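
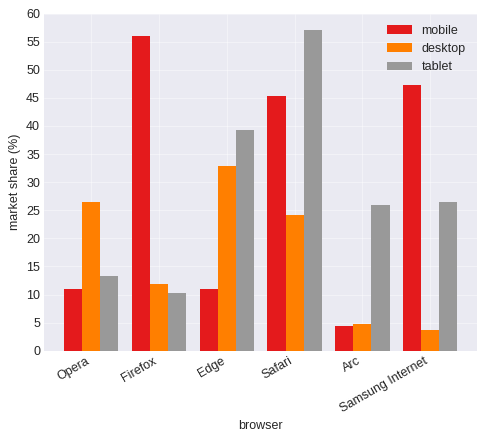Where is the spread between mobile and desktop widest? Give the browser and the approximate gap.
Firefox: mobile ≈ 55, desktop ≈ 10 → gap ≈ 45. Next-largest (Samsung Internet) is only ≈ 40.

Firefox, ≈ 45 %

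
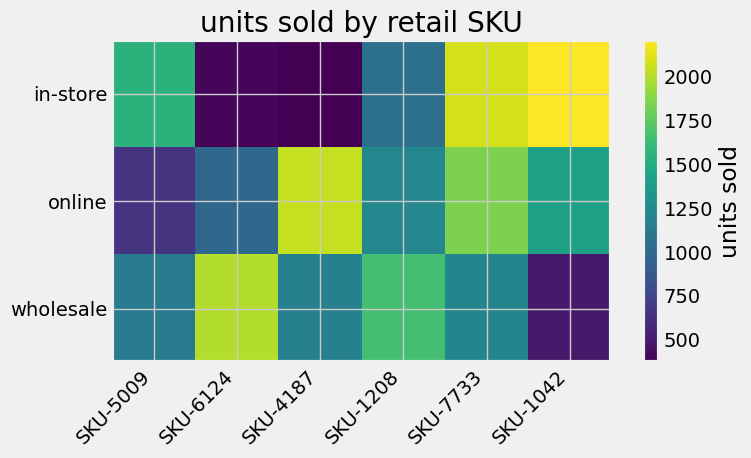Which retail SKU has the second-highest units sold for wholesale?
SKU-1208

Top 3 for wholesale: SKU-6124 ≈ 2000, SKU-1208 ≈ 1600, SKU-7733 ≈ 1200.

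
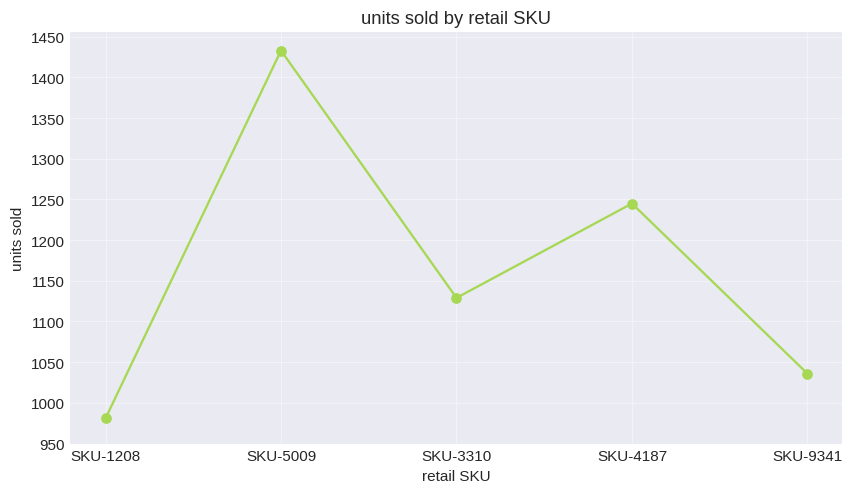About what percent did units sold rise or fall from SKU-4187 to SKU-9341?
SKU-4187 ≈ 1250, SKU-9341 ≈ 1050; (1050 − 1250) / 1250 ≈ -16%.

≈ -16%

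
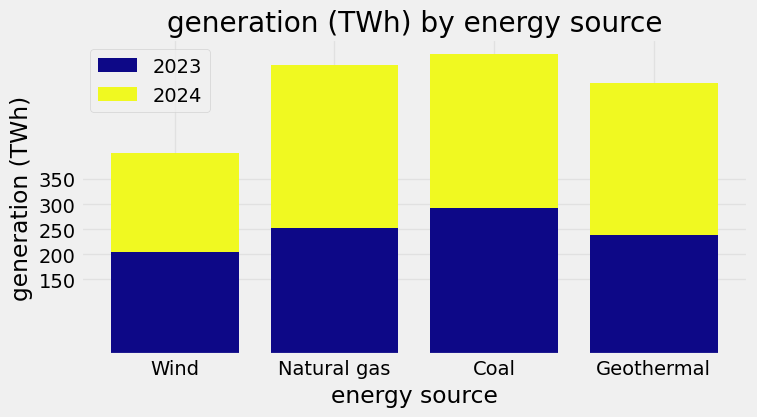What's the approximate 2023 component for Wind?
2023 top ≈ 200, bottom ≈ 0; segment ≈ 200.

≈ 200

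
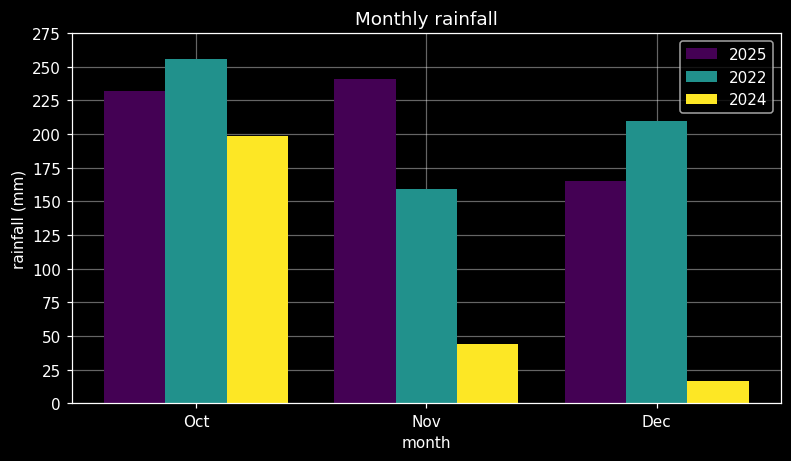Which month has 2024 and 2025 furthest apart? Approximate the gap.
Nov, ≈ 200 mm

Nov: 2024 ≈ 50, 2025 ≈ 250 → gap ≈ 200. Next-largest (Dec) is only ≈ 150.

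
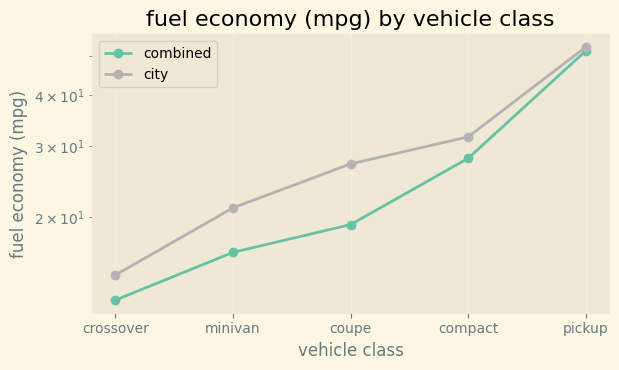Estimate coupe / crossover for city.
coupe ≈ 25, crossover ≈ 15; 25/15 ≈ 1.67.

≈ 1.67×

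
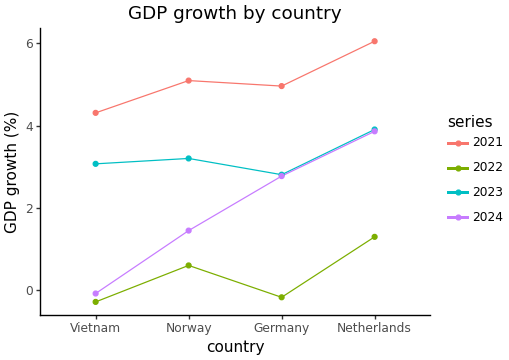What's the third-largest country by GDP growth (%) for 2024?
Norway

Top 4 for 2024: Netherlands ≈ 4, Germany ≈ 3, Norway ≈ 1, Vietnam ≈ 0.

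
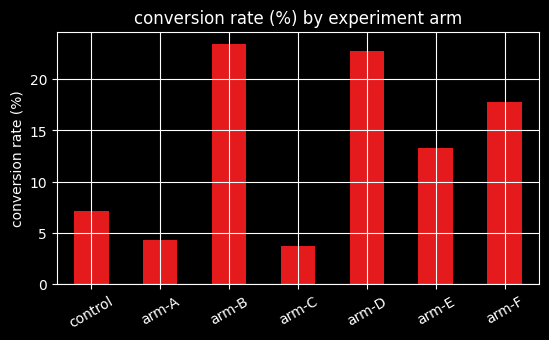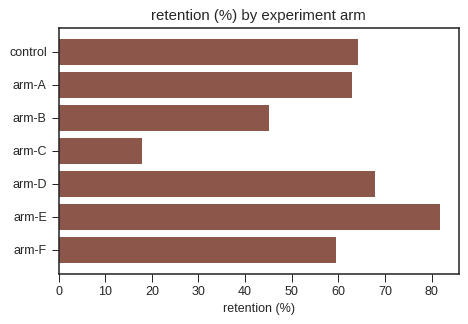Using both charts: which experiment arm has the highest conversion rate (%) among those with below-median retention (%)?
arm-B

Chart 2 median retention (%) ≈ 60; below-median experiment arms: arm-B, arm-C, arm-F. Among those, arm-B has the highest conversion rate (%) (≈ 25).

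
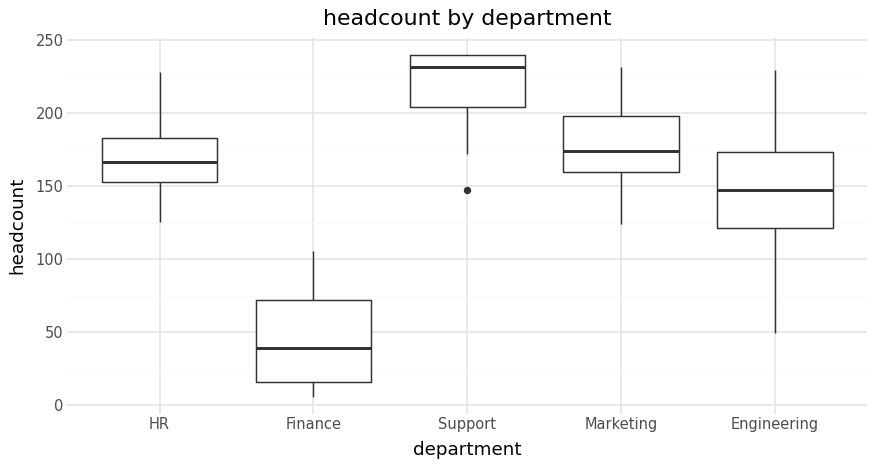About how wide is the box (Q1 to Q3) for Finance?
≈ 60

Q3 ≈ 80, Q1 ≈ 20; IQR ≈ 60.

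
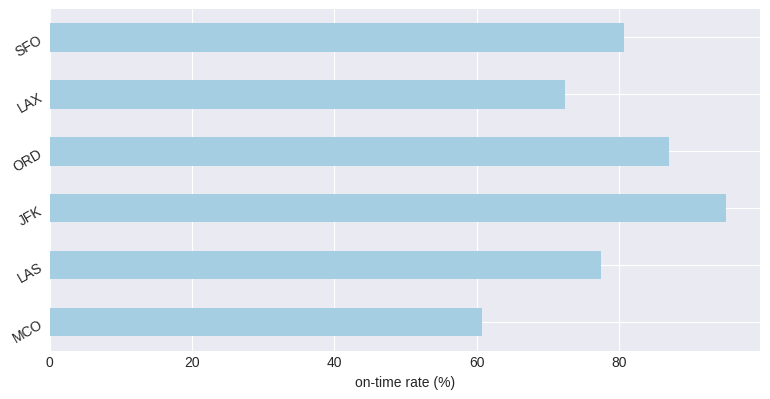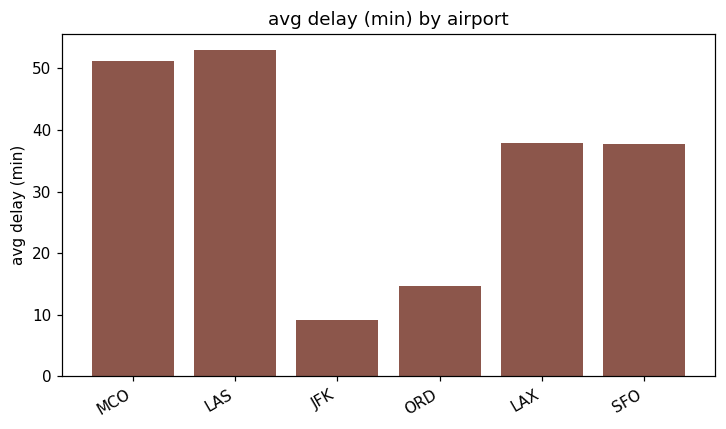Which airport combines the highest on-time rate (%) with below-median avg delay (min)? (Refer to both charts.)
Chart 2 median avg delay (min) ≈ 40; below-median airports: JFK, ORD, SFO. Among those, JFK has the highest on-time rate (%) (≈ 100).

JFK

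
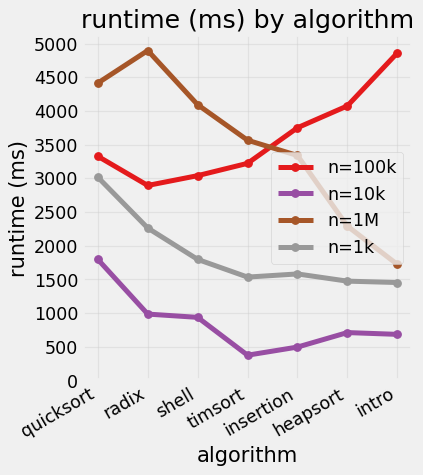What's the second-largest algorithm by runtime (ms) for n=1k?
radix

Top 3 for n=1k: quicksort ≈ 3000, radix ≈ 2500, shell ≈ 2000.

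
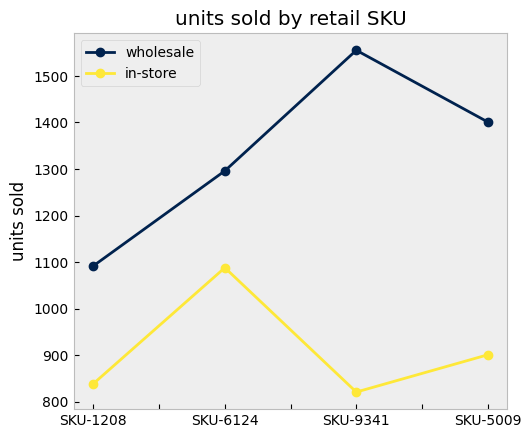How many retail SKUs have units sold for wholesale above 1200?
Above 1200: SKU-6124, SKU-9341, SKU-5009.

3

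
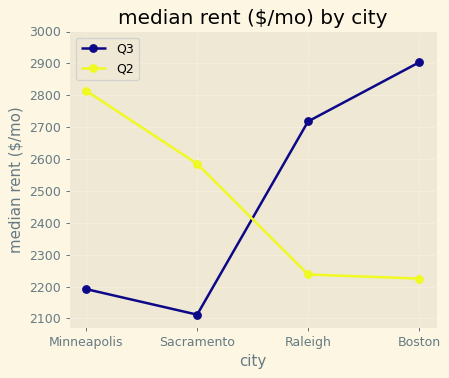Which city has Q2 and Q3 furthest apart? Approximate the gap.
Boston: Q2 ≈ 2200, Q3 ≈ 2900 → gap ≈ 700. Next-largest (Minneapolis) is only ≈ 600.

Boston, ≈ 700 $/mo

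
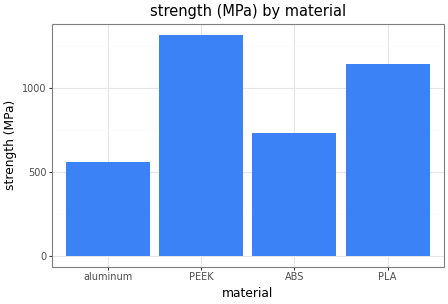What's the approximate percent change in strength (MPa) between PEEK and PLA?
≈ -14.3%

PEEK ≈ 1400, PLA ≈ 1200; (1200 − 1400) / 1400 ≈ -14.3%.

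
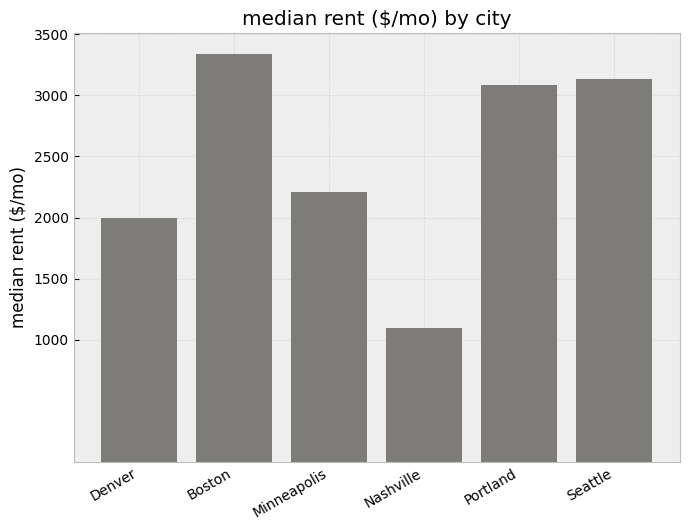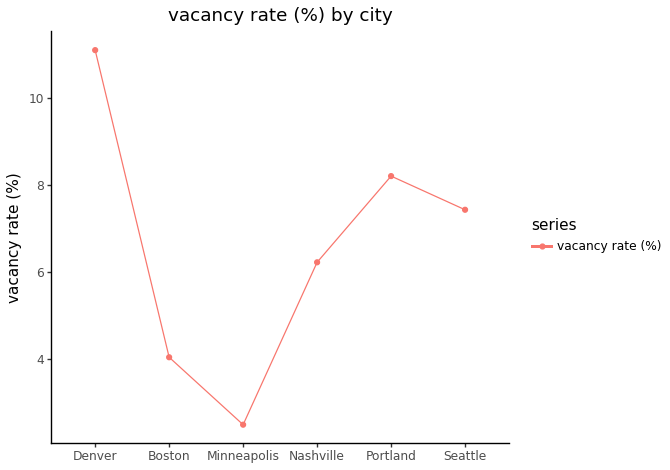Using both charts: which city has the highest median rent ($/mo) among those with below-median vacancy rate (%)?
Boston

Chart 2 median vacancy rate (%) ≈ 6; below-median cities: Boston, Minneapolis, Nashville. Among those, Boston has the highest median rent ($/mo) (≈ 3500).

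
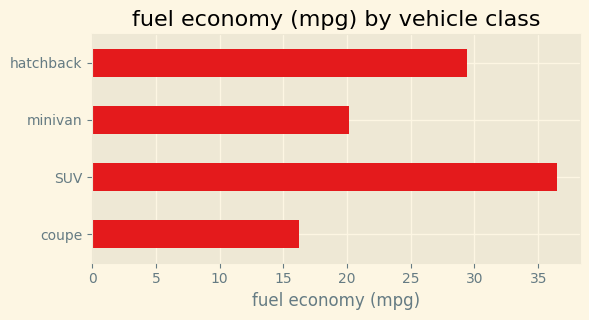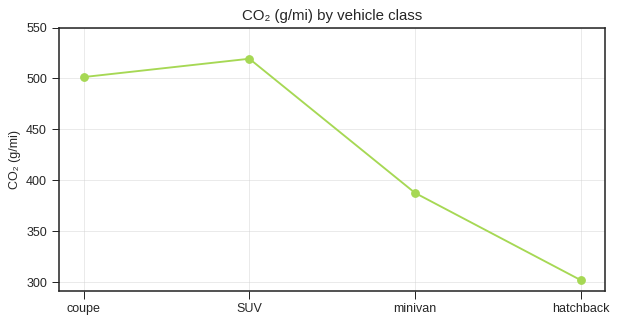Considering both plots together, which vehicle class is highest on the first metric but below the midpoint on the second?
hatchback

Chart 2 median CO₂ (g/mi) ≈ 450; below-median vehicle classes: minivan, hatchback. Among those, hatchback has the highest fuel economy (mpg) (≈ 30).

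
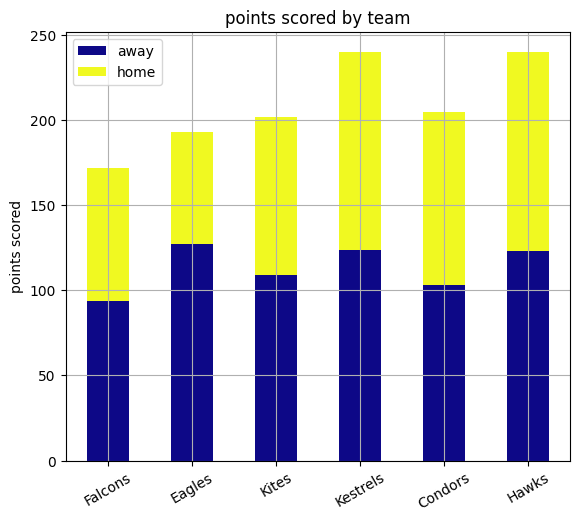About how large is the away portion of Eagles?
away top ≈ 120, bottom ≈ 0; segment ≈ 120.

≈ 120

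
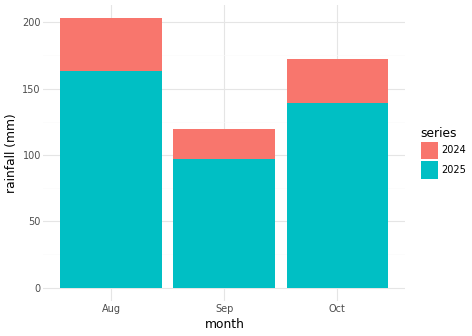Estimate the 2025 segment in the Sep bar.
≈ 100

2025 top ≈ 100, bottom ≈ 0; segment ≈ 100.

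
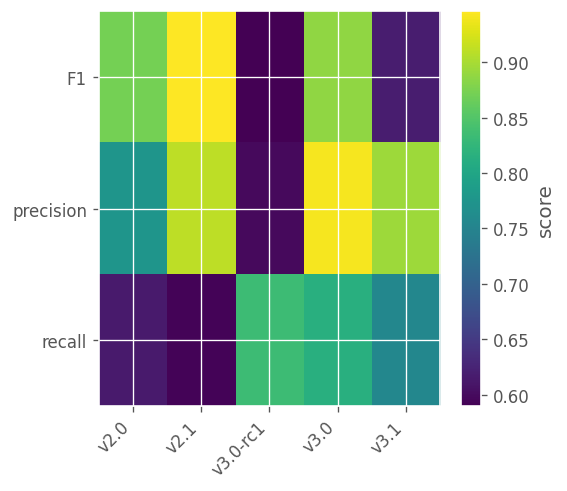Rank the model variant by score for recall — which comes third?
v3.1

Top 4 for recall: v3.0-rc1 ≈ 0.85, v3.0 ≈ 0.80, v3.1 ≈ 0.75, v2.0 ≈ 0.60.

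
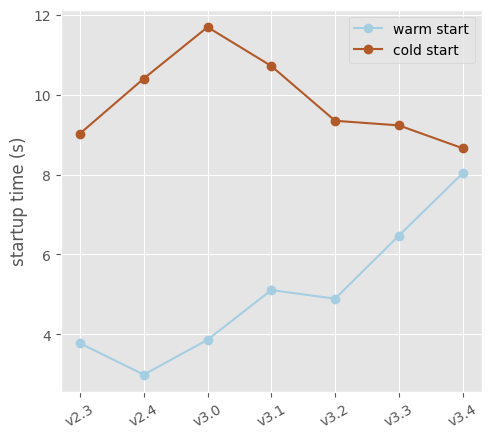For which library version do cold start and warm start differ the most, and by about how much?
v3.0, ≈ 8 s

v3.0: cold start ≈ 12, warm start ≈ 4 → gap ≈ 8. Next-largest (v2.4) is only ≈ 7.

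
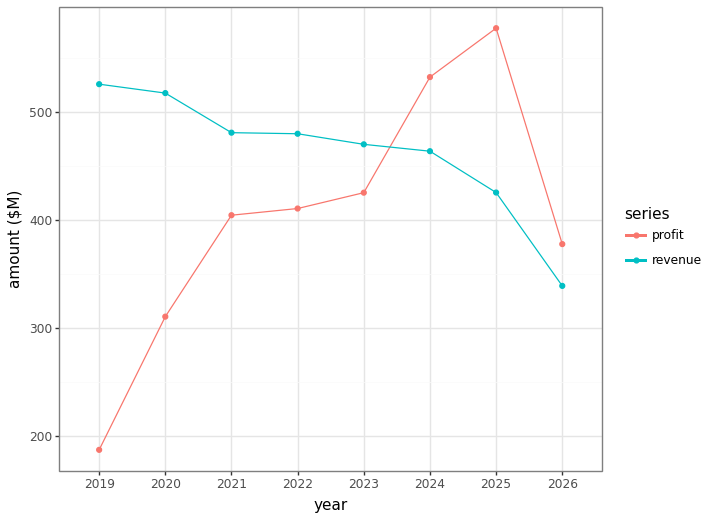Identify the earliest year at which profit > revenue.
2024

2023: profit ≈ 450 vs revenue ≈ 450 (not yet); 2024: profit ≈ 550 vs revenue ≈ 450 (first crossover).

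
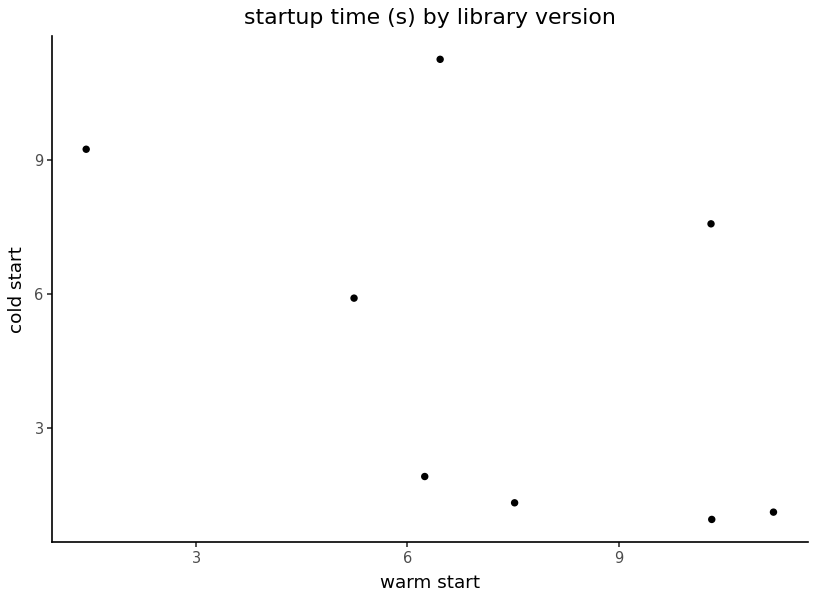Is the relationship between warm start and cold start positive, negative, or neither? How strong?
negative, moderate

Points are negatively correlated; moderate (|r| ≈ 0.5).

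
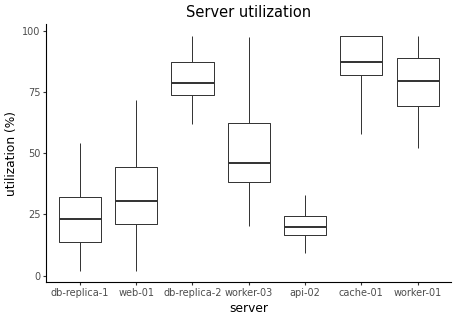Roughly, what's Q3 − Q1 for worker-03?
Q3 ≈ 60, Q1 ≈ 40; IQR ≈ 20.

≈ 20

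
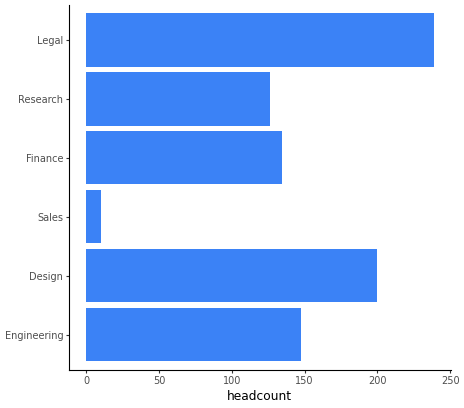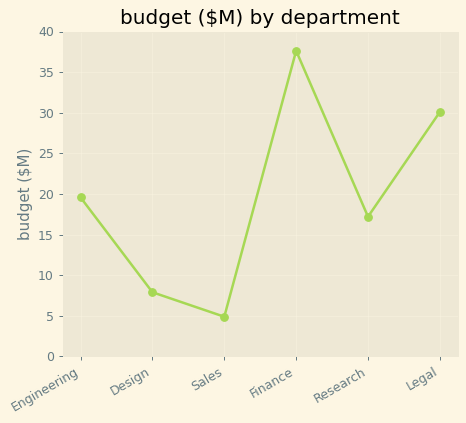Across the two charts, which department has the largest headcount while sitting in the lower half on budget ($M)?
Design

Chart 2 median budget ($M) ≈ 20; below-median departments: Design, Sales, Research. Among those, Design has the highest headcount (≈ 200).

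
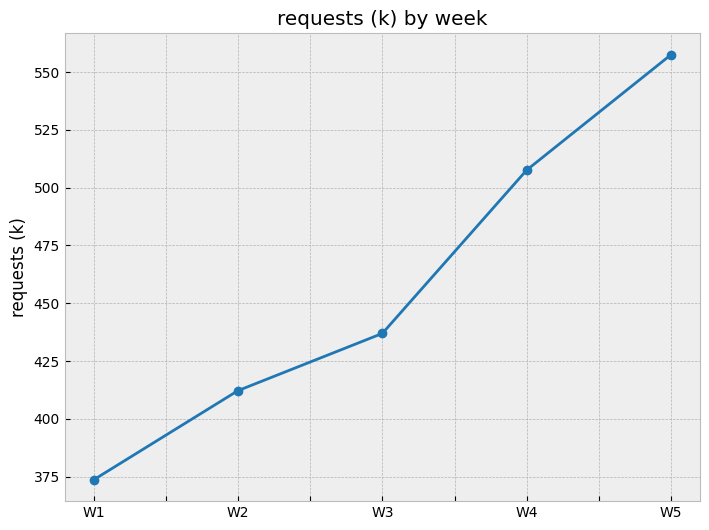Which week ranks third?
W3

Top 4: W5 ≈ 560, W4 ≈ 500, W3 ≈ 440, W2 ≈ 420.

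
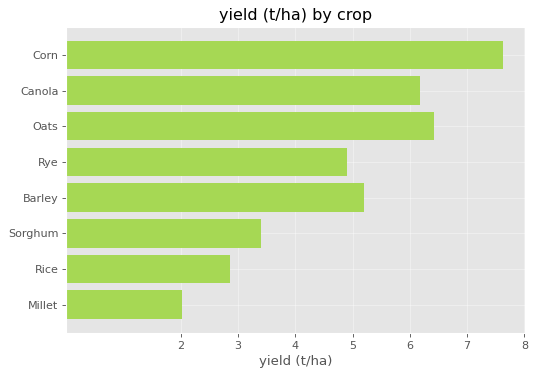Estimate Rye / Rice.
≈ 1.67×

Rye ≈ 5, Rice ≈ 3; 5/3 ≈ 1.67.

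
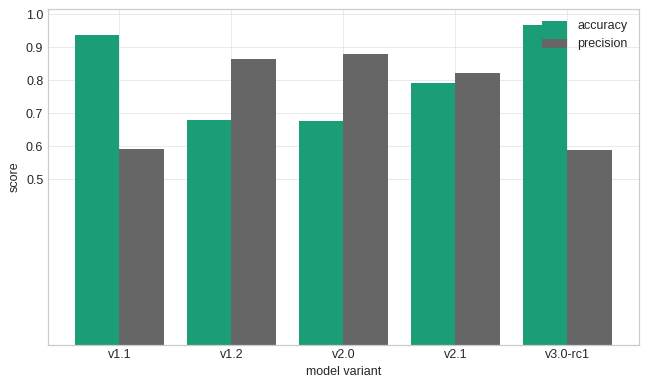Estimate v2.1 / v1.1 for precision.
v2.1 ≈ 0.8, v1.1 ≈ 0.6; 0.8/0.6 ≈ 1.33.

≈ 1.33×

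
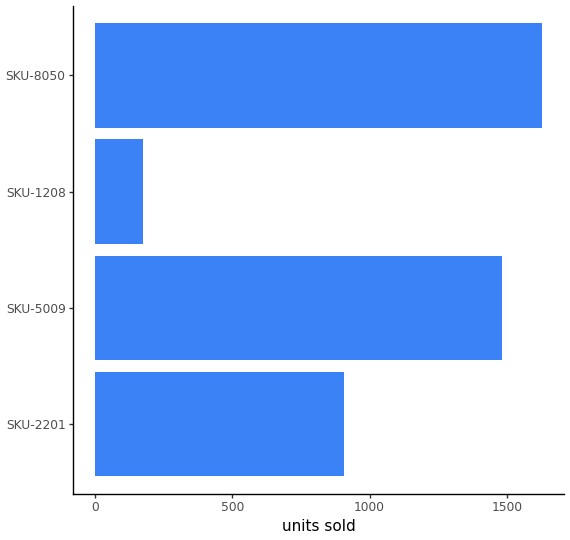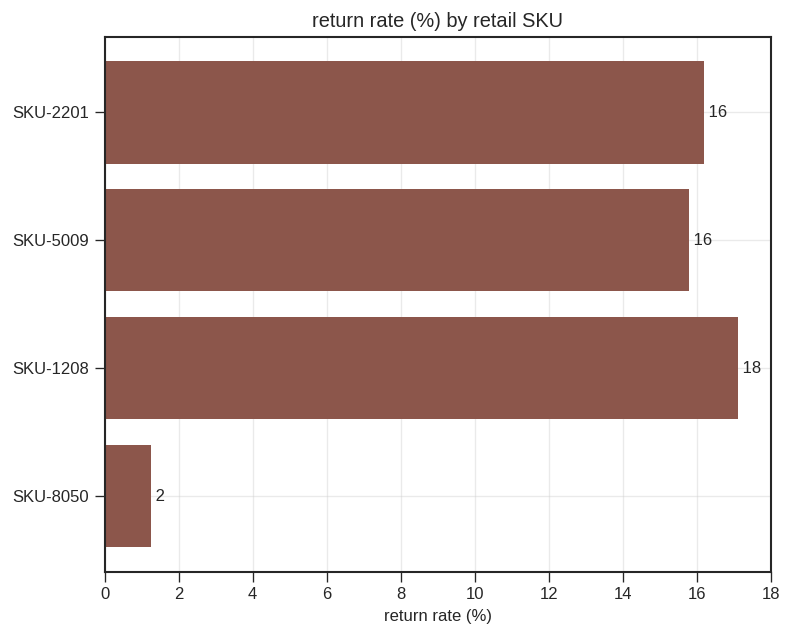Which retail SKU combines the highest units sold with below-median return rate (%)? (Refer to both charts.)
SKU-8050

Chart 2 median return rate (%) ≈ 16; below-median retail SKUs: SKU-5009, SKU-8050. Among those, SKU-8050 has the highest units sold (≈ 1600).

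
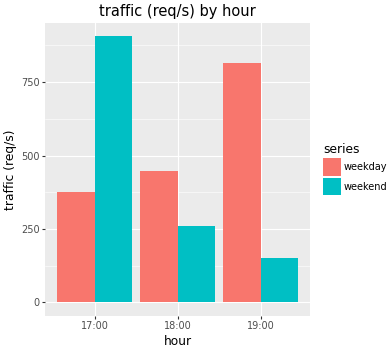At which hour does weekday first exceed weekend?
18:00

17:00: weekday ≈ 400 vs weekend ≈ 900 (not yet); 18:00: weekday ≈ 400 vs weekend ≈ 300 (first crossover).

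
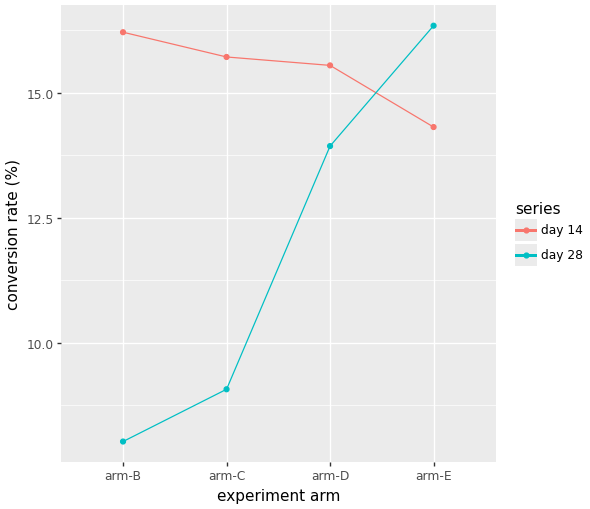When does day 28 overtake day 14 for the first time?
arm-E

arm-D: day 28 ≈ 14 vs day 14 ≈ 16 (not yet); arm-E: day 28 ≈ 16 vs day 14 ≈ 14 (first crossover).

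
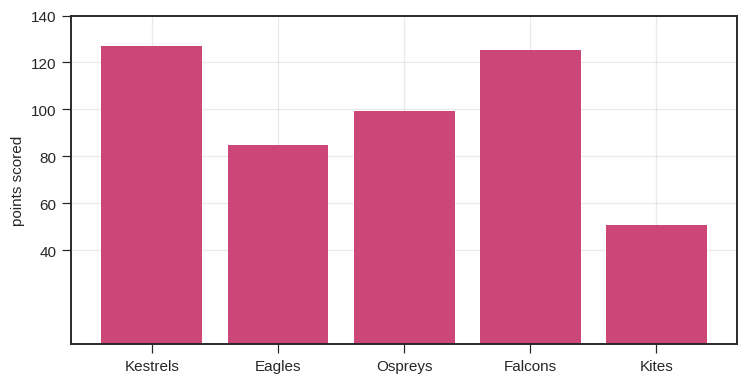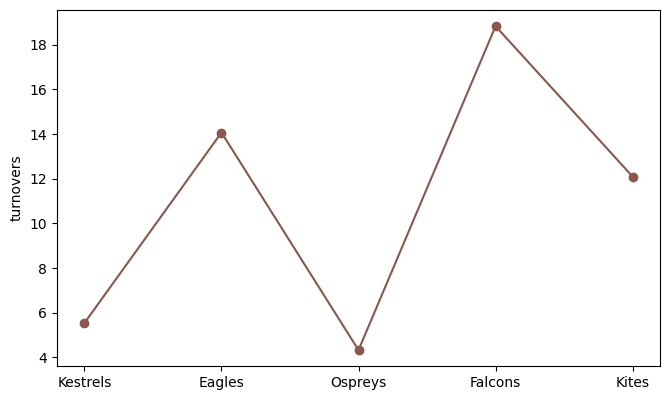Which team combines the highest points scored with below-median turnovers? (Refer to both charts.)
Chart 2 median turnovers ≈ 12; below-median teams: Kestrels, Ospreys. Among those, Kestrels has the highest points scored (≈ 120).

Kestrels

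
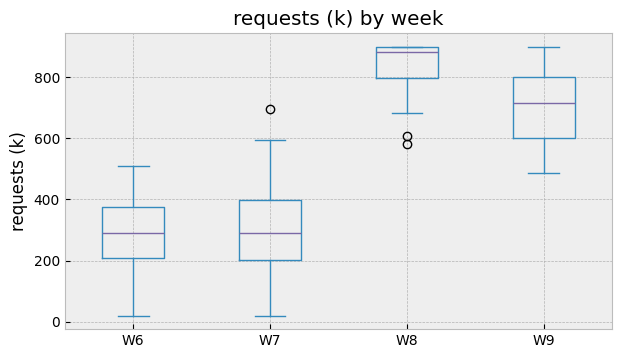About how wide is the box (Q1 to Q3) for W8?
Q3 ≈ 900, Q1 ≈ 800; IQR ≈ 100.

≈ 100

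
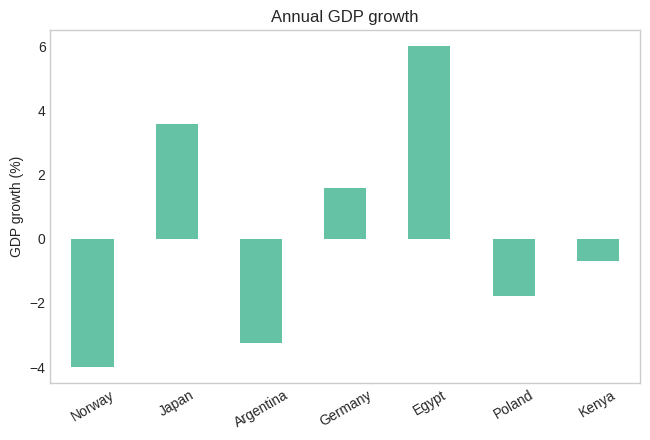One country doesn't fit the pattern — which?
Egypt

Egypt ≈ 6; the rest sit between ≈ -4 and ≈ 4.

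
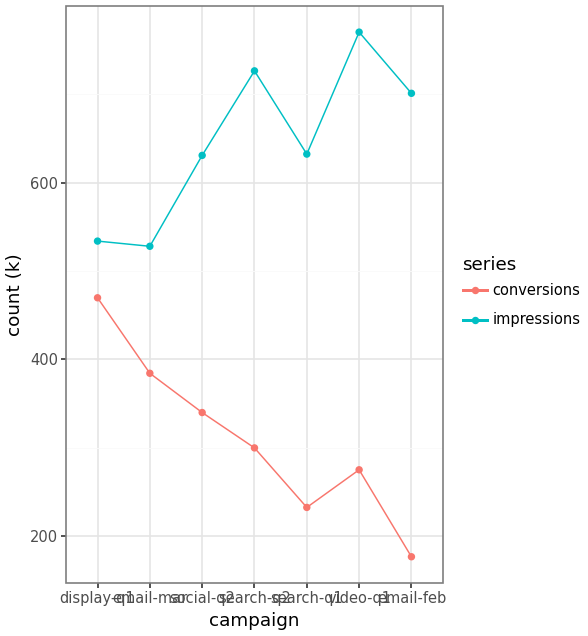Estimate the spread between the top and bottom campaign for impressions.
≈ 200

Max video-q1 ≈ 750, min email-mar ≈ 550; range ≈ 200.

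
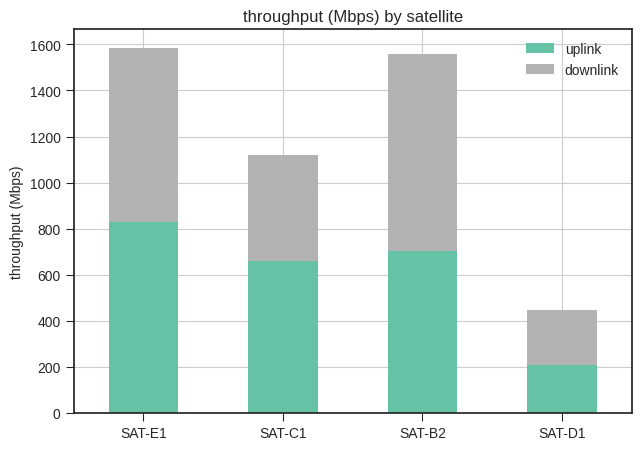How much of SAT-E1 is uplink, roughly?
≈ 800

uplink top ≈ 800, bottom ≈ 0; segment ≈ 800.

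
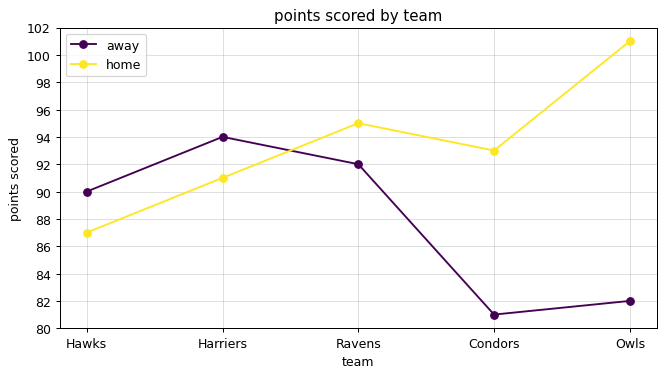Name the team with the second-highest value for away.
Top 3 for away: Harriers ≈ 94, Ravens ≈ 92, Hawks ≈ 90.

Ravens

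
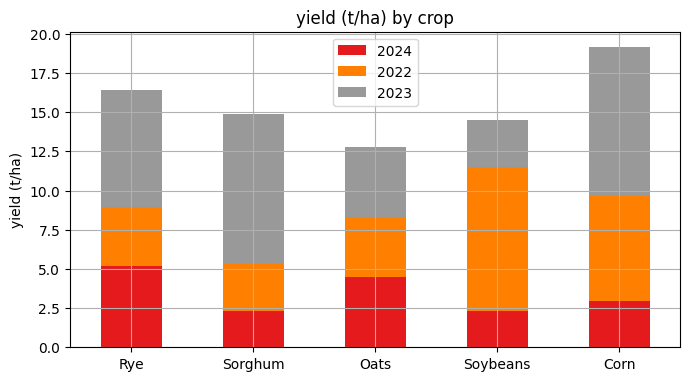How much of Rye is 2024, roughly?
≈ 6

2024 top ≈ 6, bottom ≈ 0; segment ≈ 6.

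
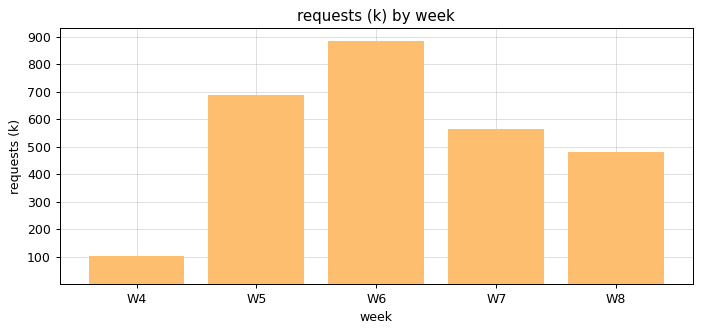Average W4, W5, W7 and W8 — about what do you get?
(100 + 700 + 600 + 500) / 4 ≈ 475.

≈ 475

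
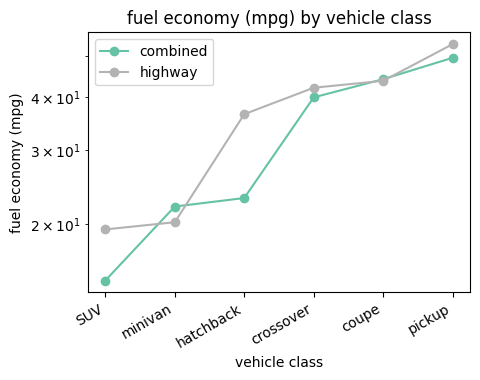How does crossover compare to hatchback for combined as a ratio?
crossover ≈ 40, hatchback ≈ 25; 40/25 ≈ 1.6.

≈ 1.6×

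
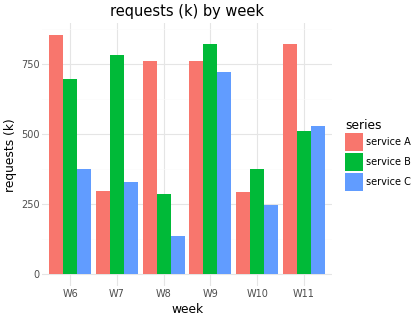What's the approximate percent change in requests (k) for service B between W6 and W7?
≈ +14.3%

W6 ≈ 700, W7 ≈ 800; (800 − 700) / 700 ≈ +14.3%.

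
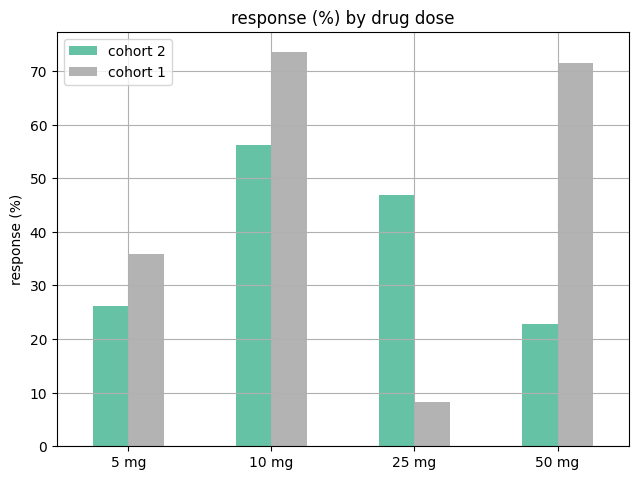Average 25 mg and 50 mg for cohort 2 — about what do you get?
(50 + 20) / 2 ≈ 35.

≈ 35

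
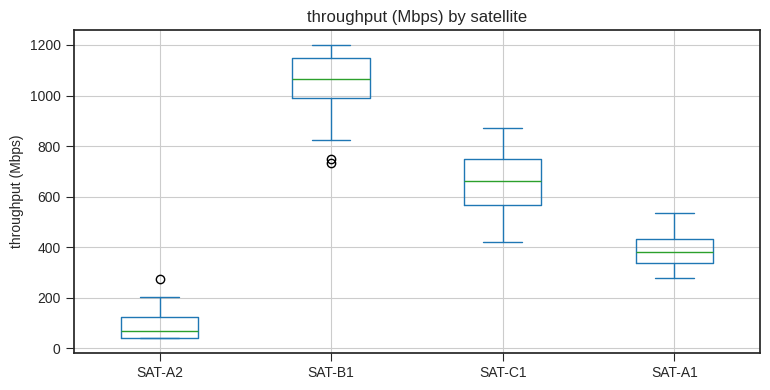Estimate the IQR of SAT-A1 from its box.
Q3 ≈ 400, Q1 ≈ 300; IQR ≈ 100.

≈ 100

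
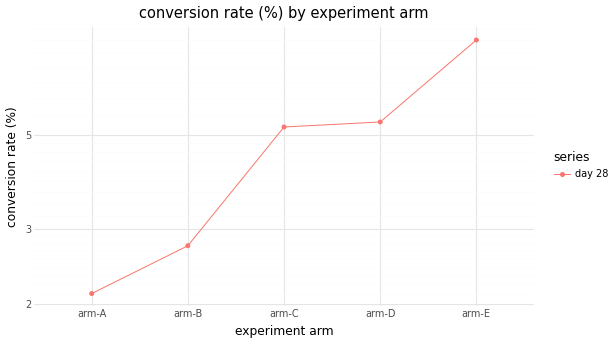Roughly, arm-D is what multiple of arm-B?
arm-D ≈ 5, arm-B ≈ 3; 5/3 ≈ 1.67.

≈ 1.67×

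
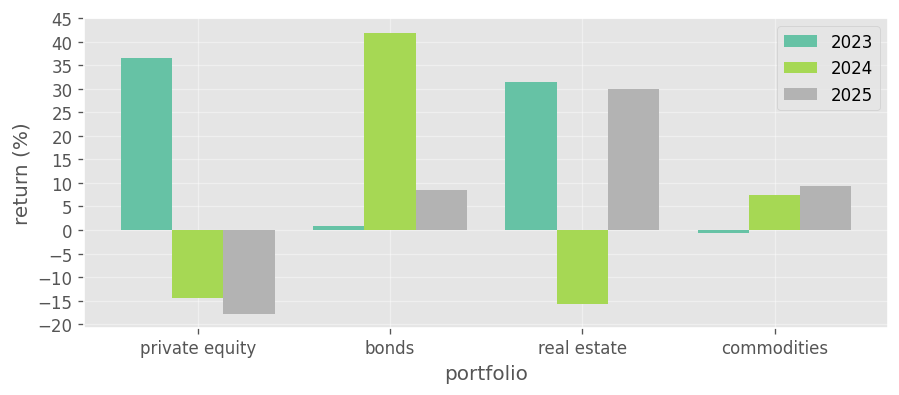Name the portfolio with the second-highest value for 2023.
Top 3 for 2023: private equity ≈ 35, real estate ≈ 30, bonds ≈ 0.

real estate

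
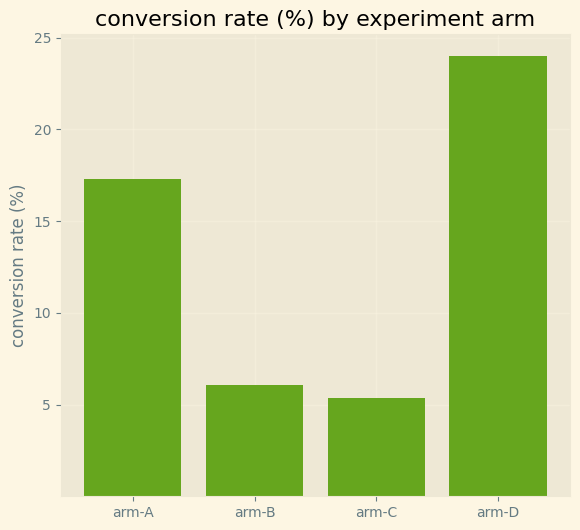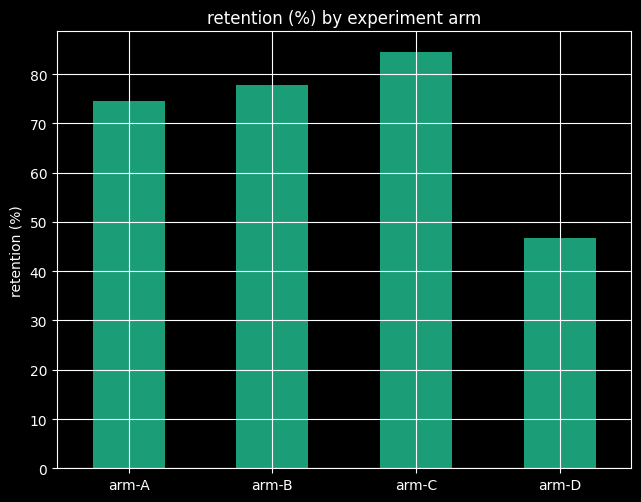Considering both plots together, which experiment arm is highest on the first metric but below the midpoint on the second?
Chart 2 median retention (%) ≈ 80; below-median experiment arms: arm-A, arm-D. Among those, arm-D has the highest conversion rate (%) (≈ 25).

arm-D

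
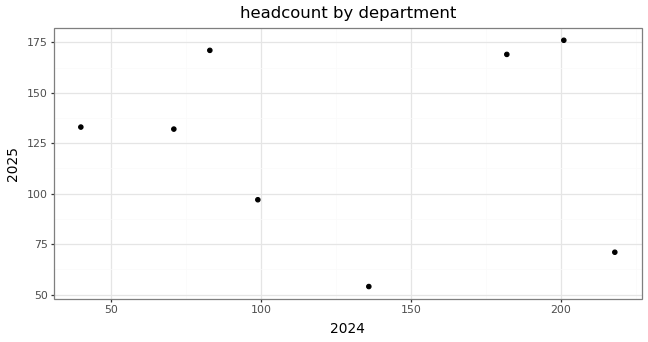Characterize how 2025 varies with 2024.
no clear correlation

Points are roughly uncorrelated; weak (|r| ≈ 0.1).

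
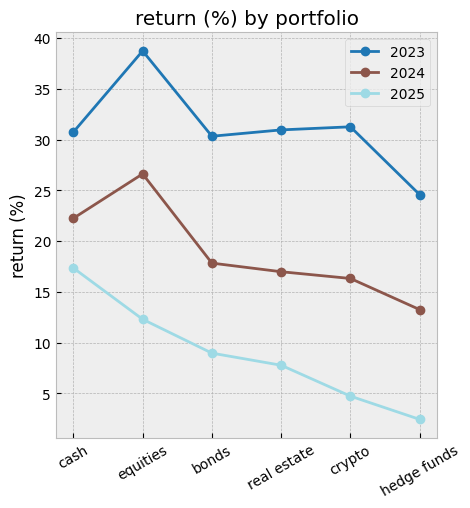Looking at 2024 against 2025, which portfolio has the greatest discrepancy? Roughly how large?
equities, ≈ 15 %

equities: 2024 ≈ 25, 2025 ≈ 10 → gap ≈ 15. Next-largest (crypto) is only ≈ 10.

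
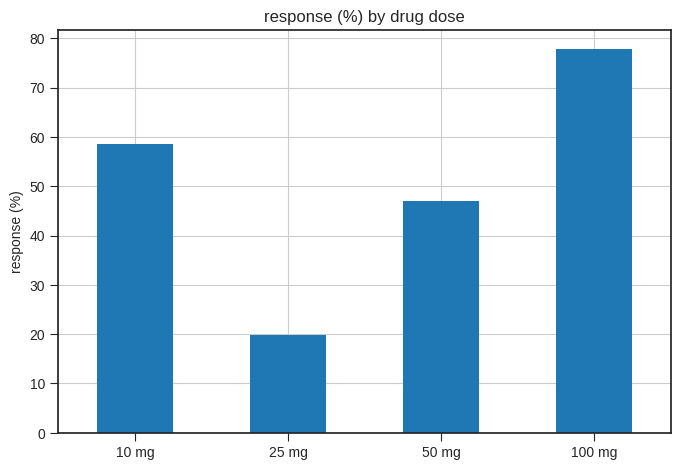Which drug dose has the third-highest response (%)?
Top 4: 100 mg ≈ 80, 10 mg ≈ 60, 50 mg ≈ 50, 25 mg ≈ 20.

50 mg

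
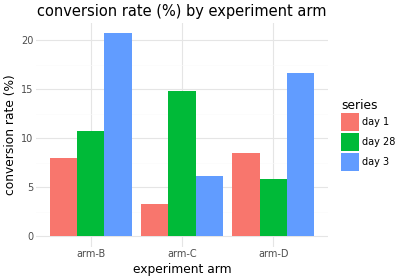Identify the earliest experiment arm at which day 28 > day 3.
arm-B: day 28 ≈ 10 vs day 3 ≈ 20 (not yet); arm-C: day 28 ≈ 14 vs day 3 ≈ 6 (first crossover).

arm-C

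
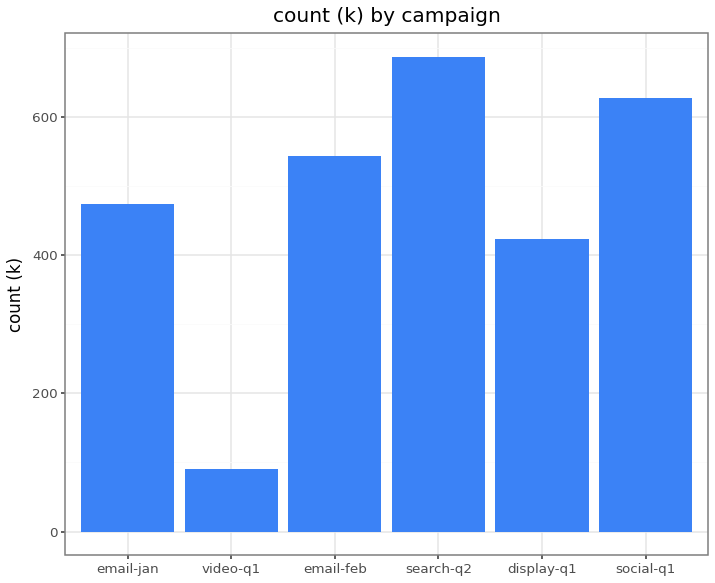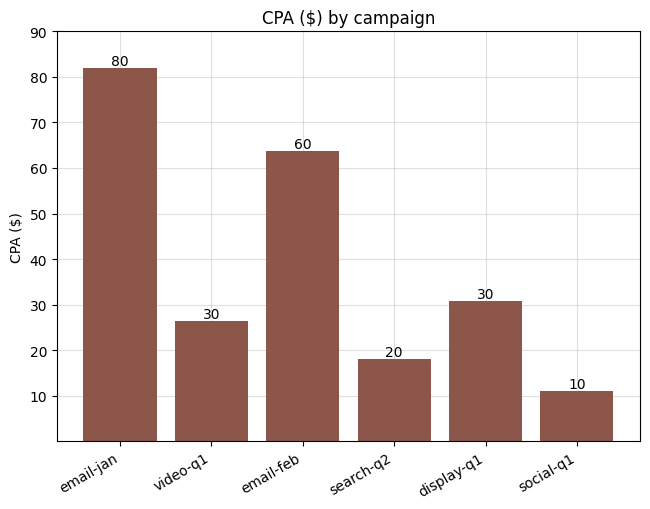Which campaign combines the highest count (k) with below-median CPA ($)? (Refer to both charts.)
search-q2

Chart 2 median CPA ($) ≈ 30; below-median campaigns: video-q1, search-q2, social-q1. Among those, search-q2 has the highest count (k) (≈ 700).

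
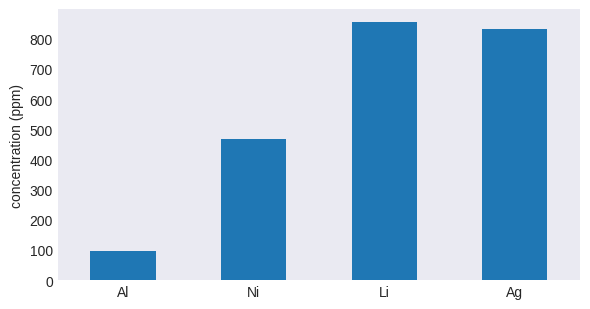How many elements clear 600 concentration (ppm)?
2

Above 600: Li, Ag.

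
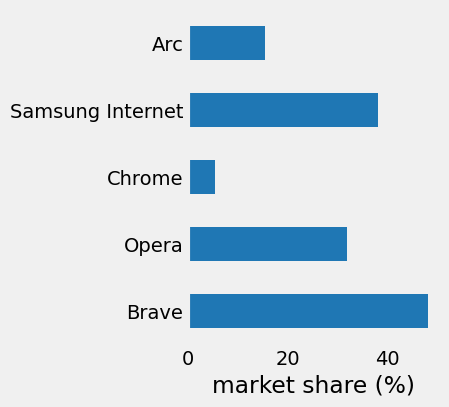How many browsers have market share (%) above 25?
Above 25: Brave, Opera, Samsung Internet.

3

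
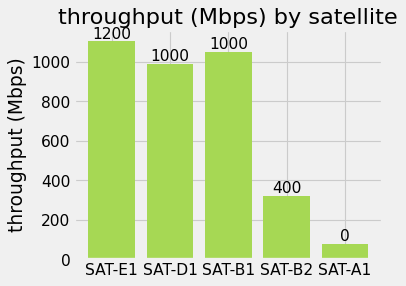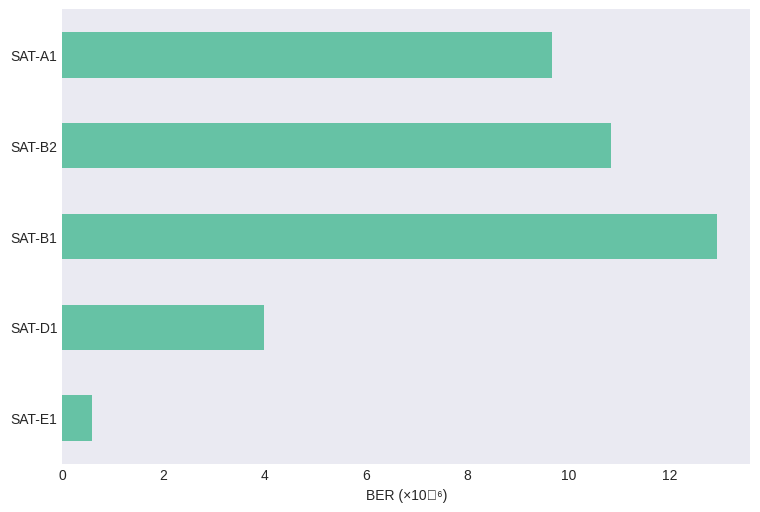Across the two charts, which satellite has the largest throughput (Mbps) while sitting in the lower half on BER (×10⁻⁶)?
Chart 2 median BER (×10⁻⁶) ≈ 10; below-median satellites: SAT-E1, SAT-D1. Among those, SAT-E1 has the highest throughput (Mbps) (≈ 1200).

SAT-E1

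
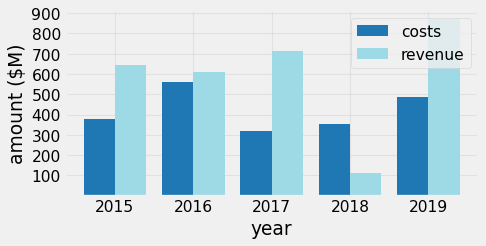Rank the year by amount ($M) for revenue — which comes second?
Top 3 for revenue: 2019 ≈ 900, 2017 ≈ 700, 2015 ≈ 600.

2017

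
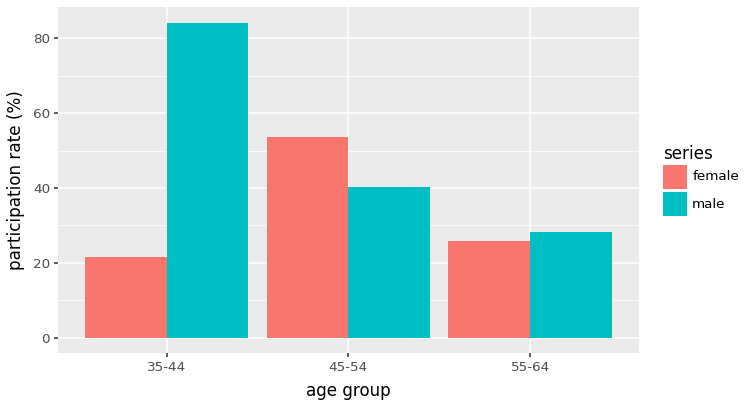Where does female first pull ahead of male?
35-44: female ≈ 20 vs male ≈ 80 (not yet); 45-54: female ≈ 50 vs male ≈ 40 (first crossover).

45-54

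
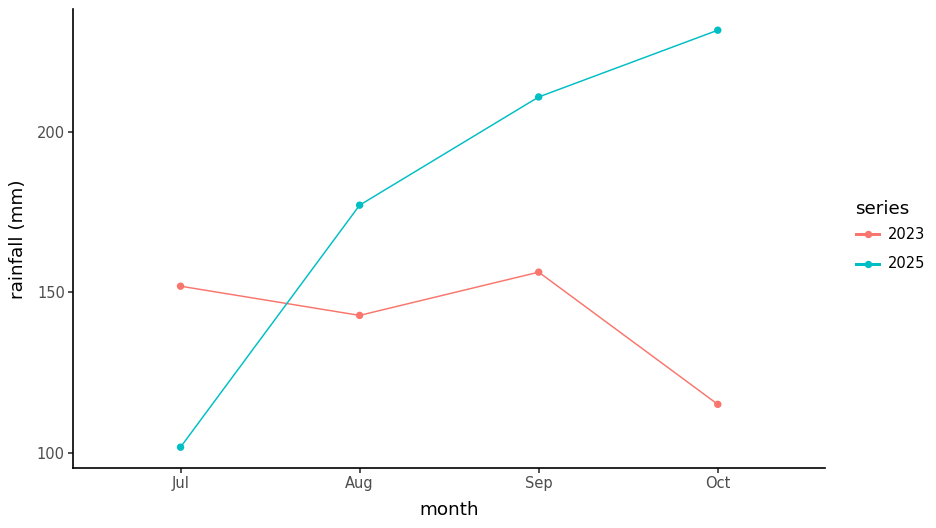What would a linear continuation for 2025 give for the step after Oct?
Last three: 180, 220, 240 → slope ≈ 30/step → next ≈ 270.

≈ 270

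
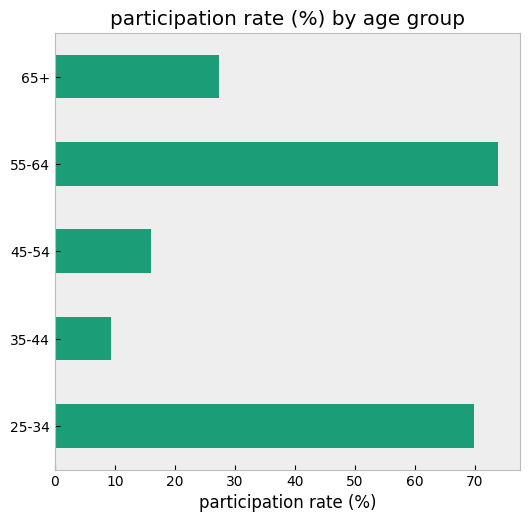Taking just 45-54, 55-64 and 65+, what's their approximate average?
≈ 40

(20 + 70 + 30) / 3 ≈ 40.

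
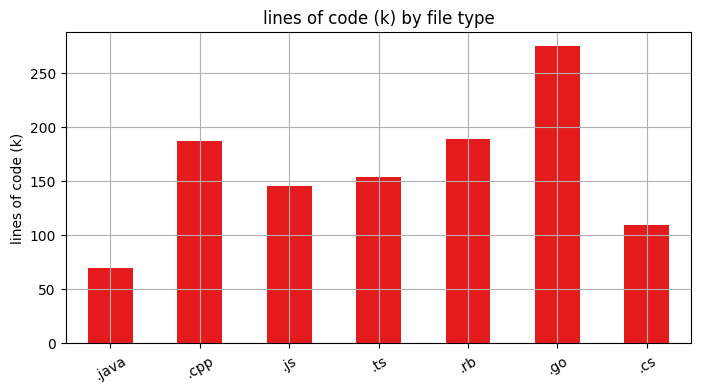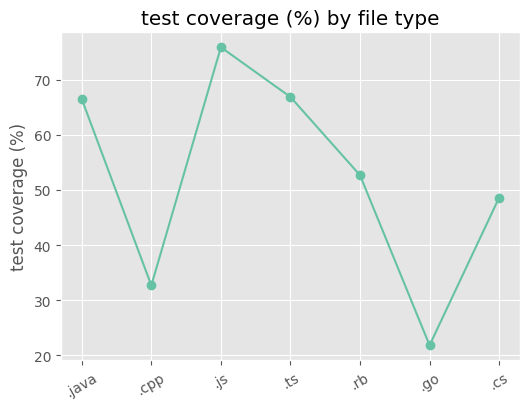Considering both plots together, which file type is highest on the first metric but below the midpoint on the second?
Chart 2 median test coverage (%) ≈ 50; below-median file types: .cpp, .go, .cs. Among those, .go has the highest lines of code (k) (≈ 250).

.go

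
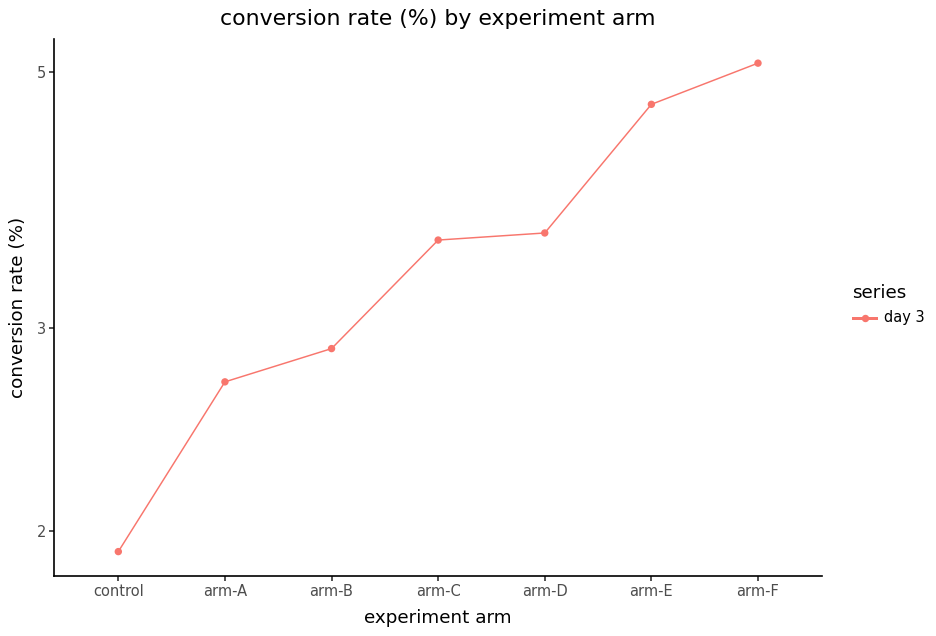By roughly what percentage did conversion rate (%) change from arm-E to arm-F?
arm-E ≈ 4.5, arm-F ≈ 5.0; (5.0 − 4.5) / 4.5 ≈ +11.1%.

≈ +11.1%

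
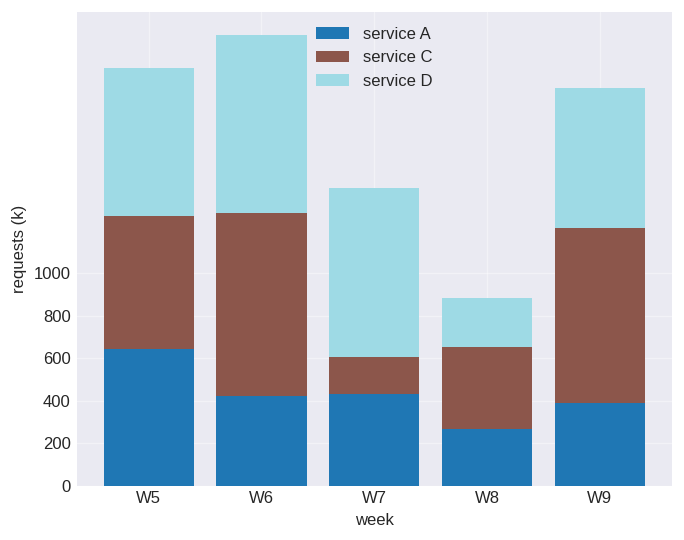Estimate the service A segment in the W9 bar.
service A top ≈ 400, bottom ≈ 0; segment ≈ 400.

≈ 400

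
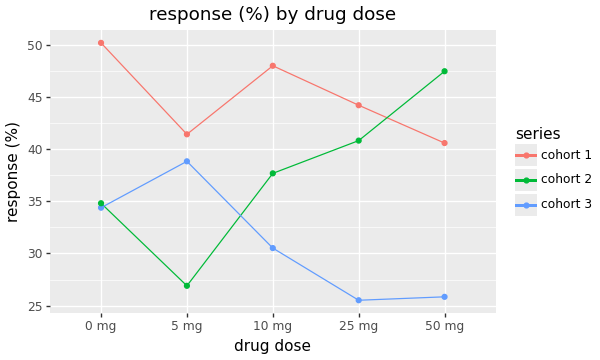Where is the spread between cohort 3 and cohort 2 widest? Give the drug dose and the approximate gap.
50 mg: cohort 3 ≈ 25, cohort 2 ≈ 45 → gap ≈ 20. Next-largest (25 mg) is only ≈ 15.

50 mg, ≈ 20 %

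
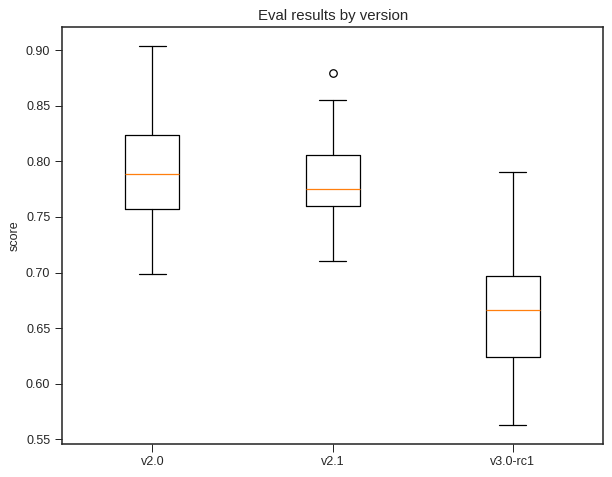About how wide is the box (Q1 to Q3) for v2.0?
≈ 0.06

Q3 ≈ 0.82, Q1 ≈ 0.76; IQR ≈ 0.06.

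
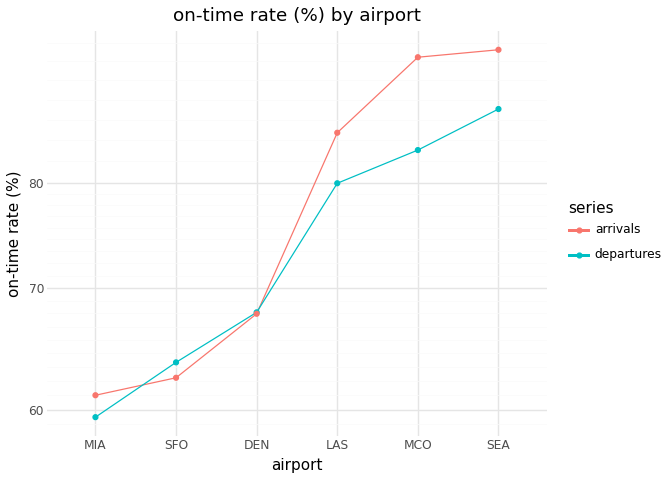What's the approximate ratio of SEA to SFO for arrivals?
SEA ≈ 95, SFO ≈ 60; 95/60 ≈ 1.58.

≈ 1.58×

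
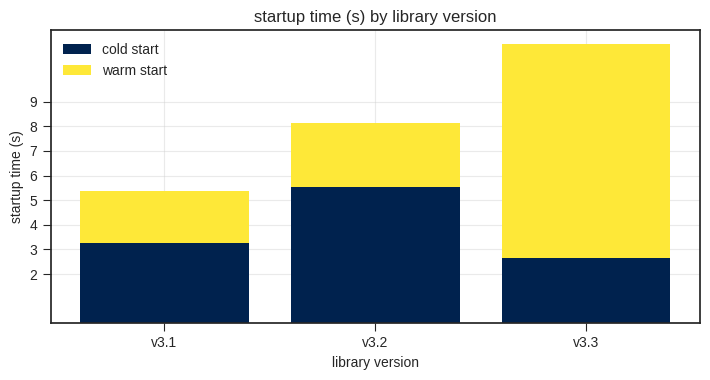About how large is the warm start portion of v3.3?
warm start top ≈ 11, bottom ≈ 3; segment ≈ 8.

≈ 8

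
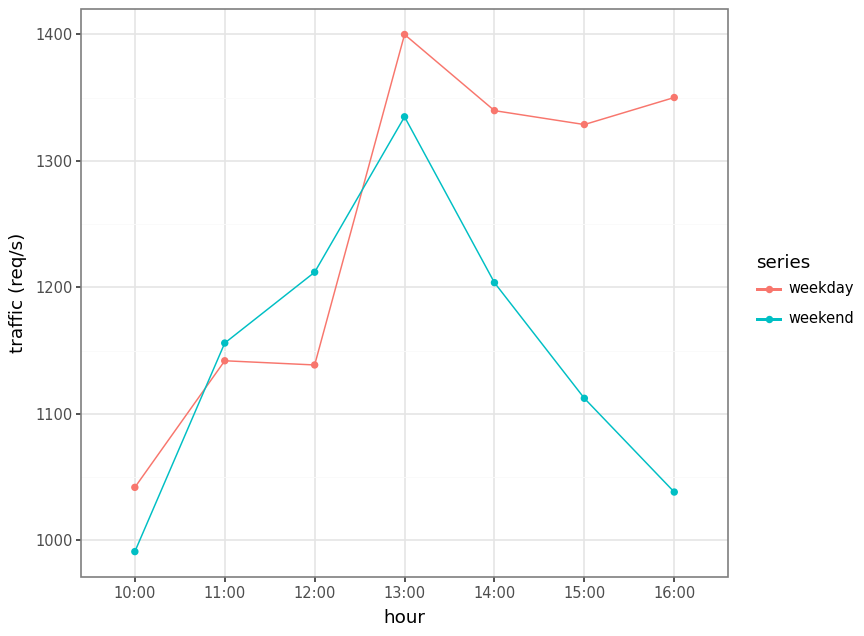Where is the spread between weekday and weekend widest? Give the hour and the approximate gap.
16:00: weekday ≈ 1350, weekend ≈ 1050 → gap ≈ 300. Next-largest (15:00) is only ≈ 250.

16:00, ≈ 300 req/s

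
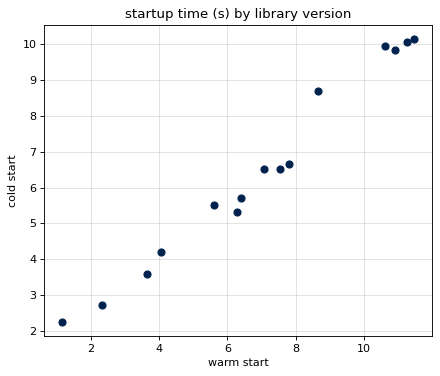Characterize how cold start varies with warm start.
positive, strong

Points are positively correlated; strong (|r| ≈ 1.0).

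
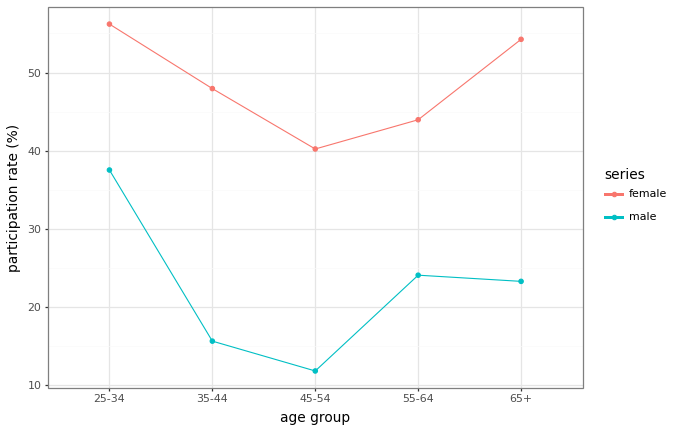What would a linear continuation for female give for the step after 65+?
≈ 62.5

Last three: 40, 45, 55 → slope ≈ 7.5/step → next ≈ 62.5.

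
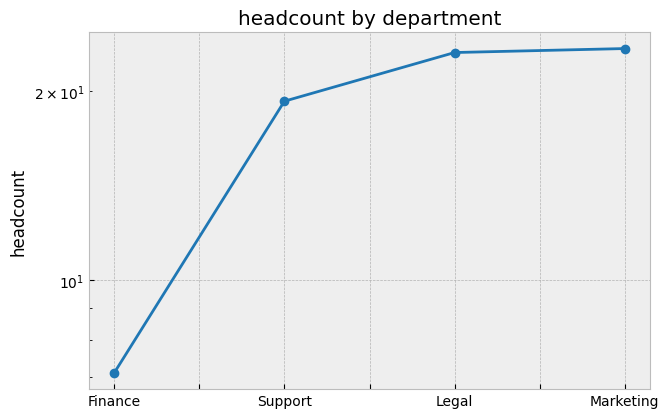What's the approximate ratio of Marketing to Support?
Marketing ≈ 24, Support ≈ 20; 24/20 ≈ 1.2.

≈ 1.2×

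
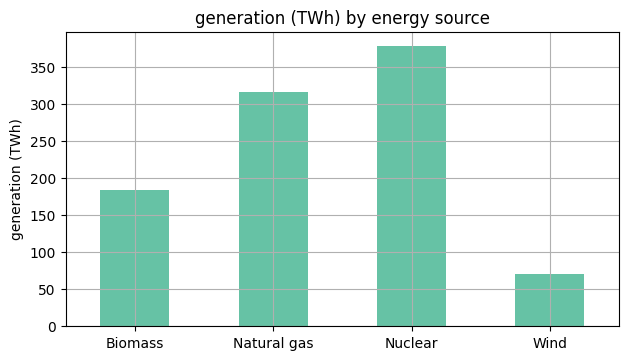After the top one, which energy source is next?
Natural gas

Top 3: Nuclear ≈ 400, Natural gas ≈ 300, Biomass ≈ 200.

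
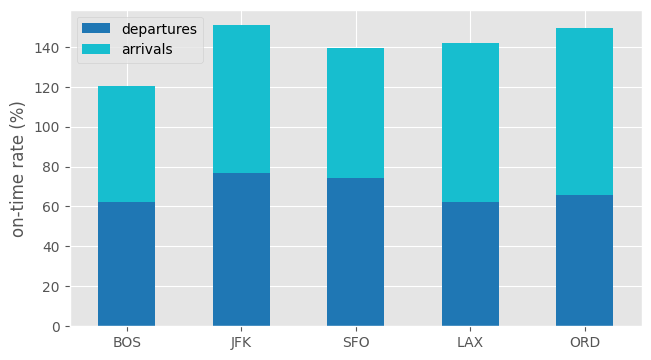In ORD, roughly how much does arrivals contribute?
≈ 80

arrivals top ≈ 140, bottom ≈ 60; segment ≈ 80.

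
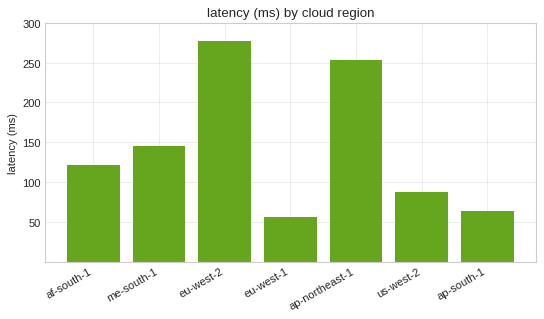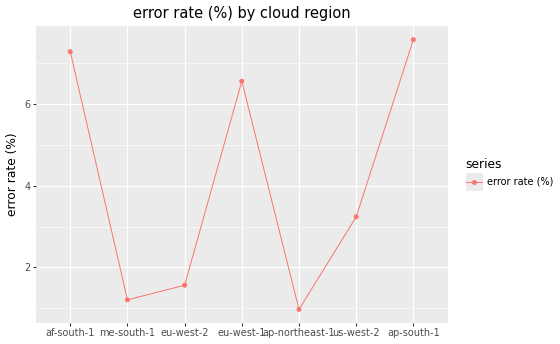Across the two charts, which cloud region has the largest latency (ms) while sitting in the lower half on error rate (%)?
Chart 2 median error rate (%) ≈ 3; below-median cloud regions: me-south-1, eu-west-2, ap-northeast-1. Among those, eu-west-2 has the highest latency (ms) (≈ 300).

eu-west-2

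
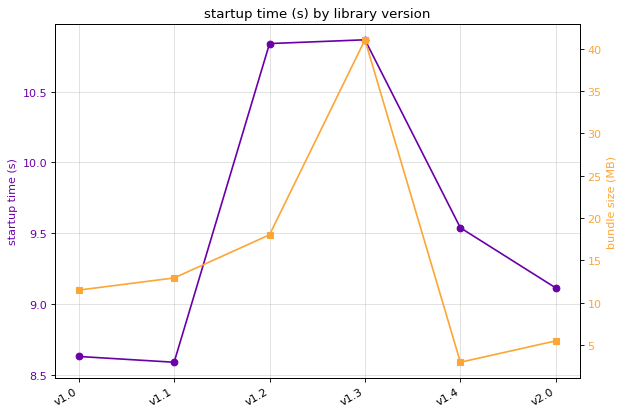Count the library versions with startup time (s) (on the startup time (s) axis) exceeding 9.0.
Above 9.0: v1.2, v1.3, v1.4, v2.0.

4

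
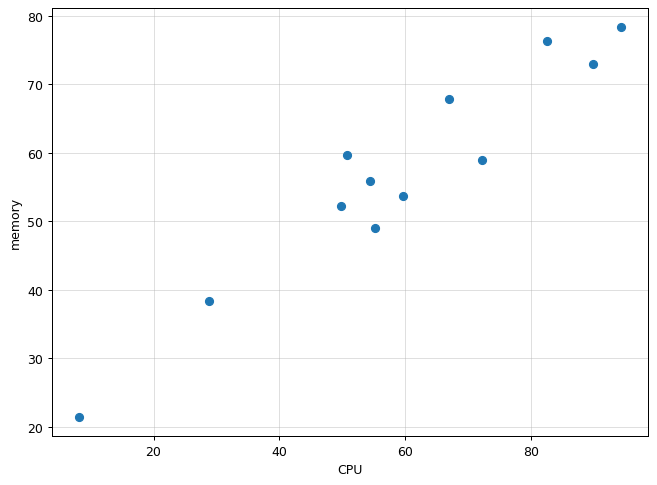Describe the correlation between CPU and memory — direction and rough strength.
positive, strong

Points are positively correlated; strong (|r| ≈ 1.0).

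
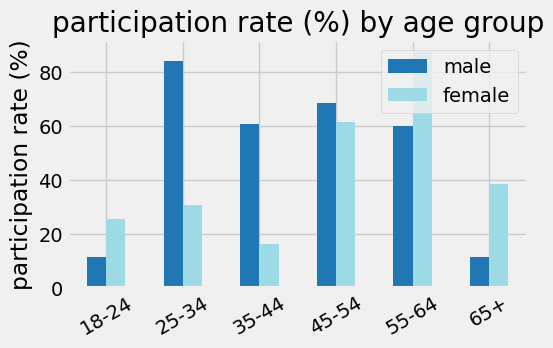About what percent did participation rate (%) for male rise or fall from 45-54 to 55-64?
≈ -14.3%

45-54 ≈ 70, 55-64 ≈ 60; (60 − 70) / 70 ≈ -14.3%.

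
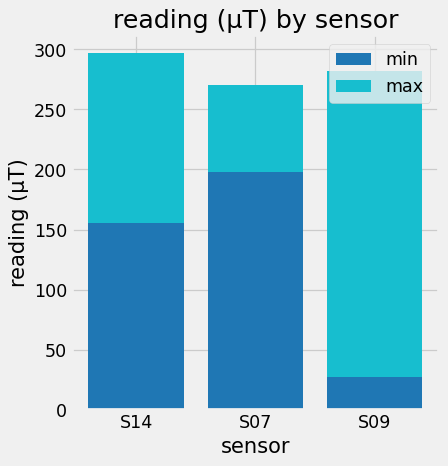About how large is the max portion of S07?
≈ 75

max top ≈ 275, bottom ≈ 200; segment ≈ 75.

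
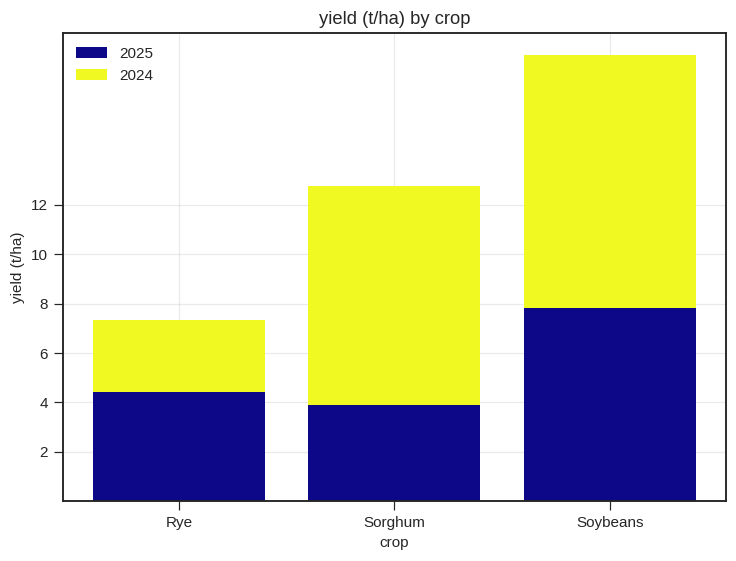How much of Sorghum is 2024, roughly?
2024 top ≈ 12, bottom ≈ 4; segment ≈ 8.

≈ 8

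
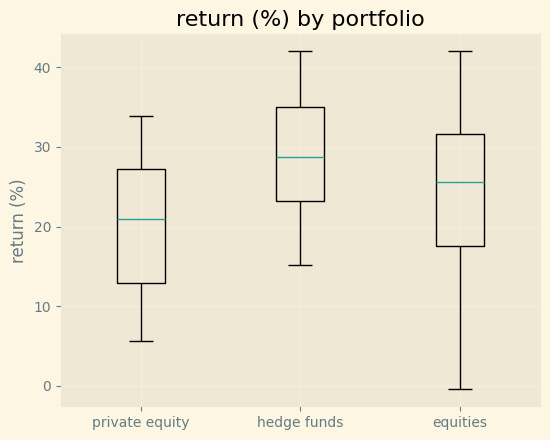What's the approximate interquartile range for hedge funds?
Q3 ≈ 35, Q1 ≈ 23; IQR ≈ 12.

≈ 12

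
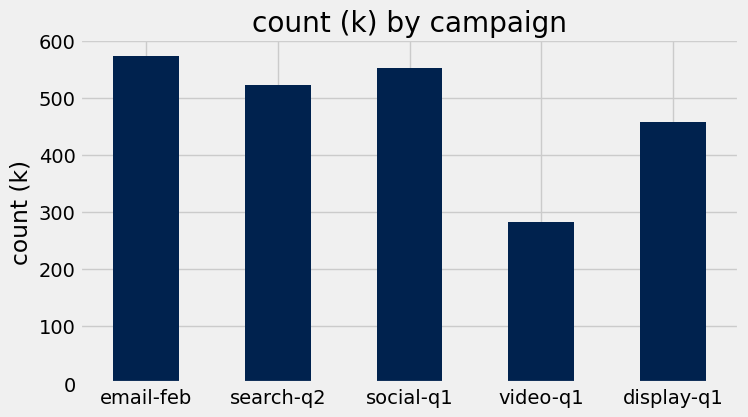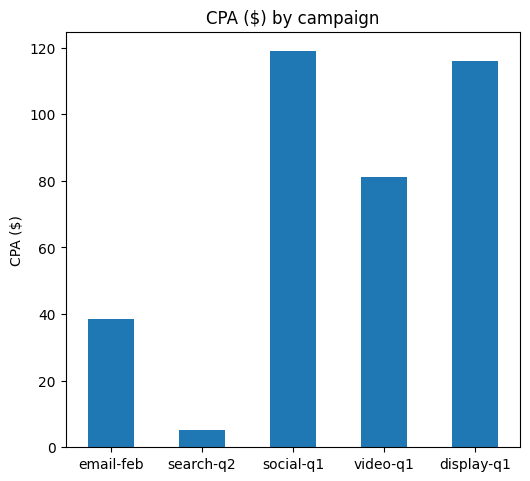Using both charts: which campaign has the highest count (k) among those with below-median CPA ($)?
Chart 2 median CPA ($) ≈ 80; below-median campaigns: email-feb, search-q2. Among those, email-feb has the highest count (k) (≈ 600).

email-feb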